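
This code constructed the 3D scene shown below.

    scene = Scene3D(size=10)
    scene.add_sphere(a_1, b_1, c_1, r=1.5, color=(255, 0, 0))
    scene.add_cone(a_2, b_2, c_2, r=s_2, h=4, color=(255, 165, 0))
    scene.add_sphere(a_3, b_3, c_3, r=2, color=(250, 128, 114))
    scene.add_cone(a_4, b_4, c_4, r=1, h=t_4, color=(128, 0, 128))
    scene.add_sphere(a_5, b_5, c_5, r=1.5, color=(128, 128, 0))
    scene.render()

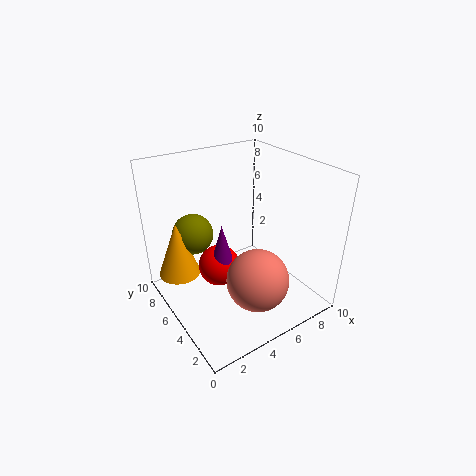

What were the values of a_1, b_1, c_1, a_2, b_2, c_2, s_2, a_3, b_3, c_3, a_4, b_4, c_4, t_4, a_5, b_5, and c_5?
a_1 = 4
b_1 = 6
c_1 = 2.5
a_2 = 1.5
b_2 = 7.5
c_2 = 2
s_2 = 1.5
a_3 = 4.5
b_3 = 2
c_3 = 3.5
a_4 = 4
b_4 = 5.5
c_4 = 2.5
t_4 = 3.5
a_5 = 3
b_5 = 8
c_5 = 4.5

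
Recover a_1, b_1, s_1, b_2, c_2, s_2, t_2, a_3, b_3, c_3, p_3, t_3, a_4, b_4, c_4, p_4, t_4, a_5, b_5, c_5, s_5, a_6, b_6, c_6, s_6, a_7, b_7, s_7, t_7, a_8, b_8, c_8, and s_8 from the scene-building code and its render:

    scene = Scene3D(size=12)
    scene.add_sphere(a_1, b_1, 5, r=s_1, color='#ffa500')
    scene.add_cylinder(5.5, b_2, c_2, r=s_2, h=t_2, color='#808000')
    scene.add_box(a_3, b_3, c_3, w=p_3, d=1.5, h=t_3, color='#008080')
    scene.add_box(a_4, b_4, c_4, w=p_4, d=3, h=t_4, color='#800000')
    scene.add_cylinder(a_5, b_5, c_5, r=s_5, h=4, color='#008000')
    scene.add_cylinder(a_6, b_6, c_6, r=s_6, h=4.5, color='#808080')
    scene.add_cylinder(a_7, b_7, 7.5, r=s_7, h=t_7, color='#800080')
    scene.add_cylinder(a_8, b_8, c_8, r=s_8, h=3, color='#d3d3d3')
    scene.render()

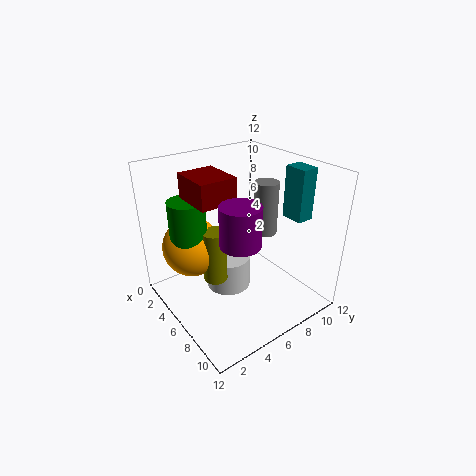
a_1 = 3.5; b_1 = 3; s_1 = 2.5; b_2 = 4; c_2 = 2.5; s_2 = 1; t_2 = 4.5; a_3 = 6.5; b_3 = 10.5; c_3 = 7; p_3 = 2; t_3 = 4.5; a_4 = 3; b_4 = 2.5; c_4 = 9.5; p_4 = 3.5; t_4 = 2; a_5 = 4; b_5 = 2.5; c_5 = 5.5; s_5 = 1.5; a_6 = 6.5; b_6 = 8.5; c_6 = 6; s_6 = 1; a_7 = 9; b_7 = 4; s_7 = 1.5; t_7 = 3; a_8 = 4.5; b_8 = 6; c_8 = 0.5; s_8 = 2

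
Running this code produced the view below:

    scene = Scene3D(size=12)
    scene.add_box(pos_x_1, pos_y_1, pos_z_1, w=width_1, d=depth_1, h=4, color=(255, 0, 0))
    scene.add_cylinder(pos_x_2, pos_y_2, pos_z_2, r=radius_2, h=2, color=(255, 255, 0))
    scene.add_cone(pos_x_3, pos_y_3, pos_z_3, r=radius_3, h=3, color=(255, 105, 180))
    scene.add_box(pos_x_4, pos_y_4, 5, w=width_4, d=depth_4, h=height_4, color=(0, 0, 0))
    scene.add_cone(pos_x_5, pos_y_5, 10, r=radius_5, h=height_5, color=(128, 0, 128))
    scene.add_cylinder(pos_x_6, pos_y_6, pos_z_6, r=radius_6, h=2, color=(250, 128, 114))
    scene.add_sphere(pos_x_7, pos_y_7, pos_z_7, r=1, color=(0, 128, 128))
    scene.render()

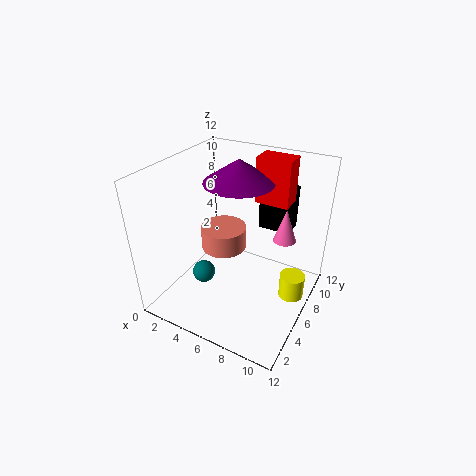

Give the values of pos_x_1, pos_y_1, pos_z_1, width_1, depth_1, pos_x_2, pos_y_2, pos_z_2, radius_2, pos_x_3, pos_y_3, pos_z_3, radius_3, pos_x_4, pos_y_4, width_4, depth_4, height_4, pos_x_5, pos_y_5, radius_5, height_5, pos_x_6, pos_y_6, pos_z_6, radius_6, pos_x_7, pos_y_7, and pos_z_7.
pos_x_1 = 6, pos_y_1 = 9, pos_z_1 = 8, width_1 = 3, depth_1 = 2, pos_x_2 = 11, pos_y_2 = 6, pos_z_2 = 2, radius_2 = 1, pos_x_3 = 9, pos_y_3 = 9, pos_z_3 = 5, radius_3 = 1, pos_x_4 = 6, pos_y_4 = 10, width_4 = 3, depth_4 = 2, height_4 = 4, pos_x_5 = 5, pos_y_5 = 8, radius_5 = 3, height_5 = 2, pos_x_6 = 4, pos_y_6 = 7, pos_z_6 = 4, radius_6 = 2, pos_x_7 = 3, pos_y_7 = 5, pos_z_7 = 2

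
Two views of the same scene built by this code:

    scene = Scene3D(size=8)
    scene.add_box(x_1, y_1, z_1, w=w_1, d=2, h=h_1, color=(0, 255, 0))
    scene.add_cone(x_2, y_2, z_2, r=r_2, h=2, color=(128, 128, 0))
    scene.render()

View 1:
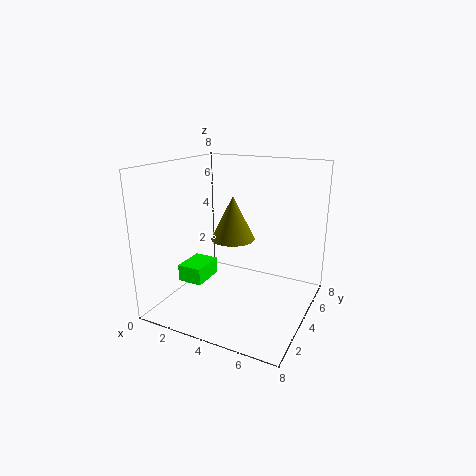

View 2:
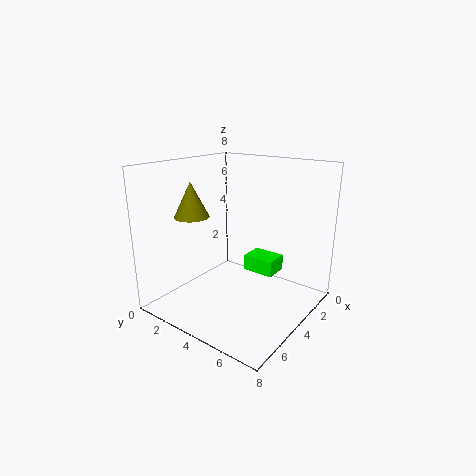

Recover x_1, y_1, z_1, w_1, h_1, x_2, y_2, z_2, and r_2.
x_1 = 0.5
y_1 = 3
z_1 = 1
w_1 = 1.5
h_1 = 1
x_2 = 5
y_2 = 1.5
z_2 = 5
r_2 = 1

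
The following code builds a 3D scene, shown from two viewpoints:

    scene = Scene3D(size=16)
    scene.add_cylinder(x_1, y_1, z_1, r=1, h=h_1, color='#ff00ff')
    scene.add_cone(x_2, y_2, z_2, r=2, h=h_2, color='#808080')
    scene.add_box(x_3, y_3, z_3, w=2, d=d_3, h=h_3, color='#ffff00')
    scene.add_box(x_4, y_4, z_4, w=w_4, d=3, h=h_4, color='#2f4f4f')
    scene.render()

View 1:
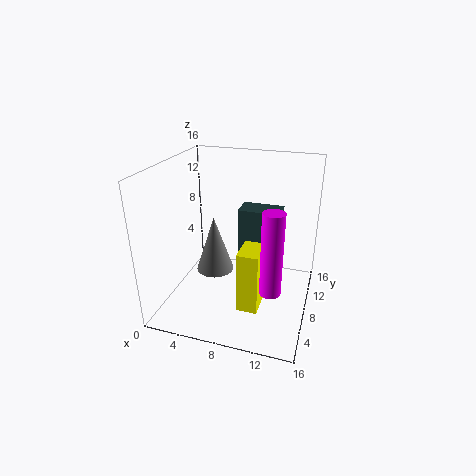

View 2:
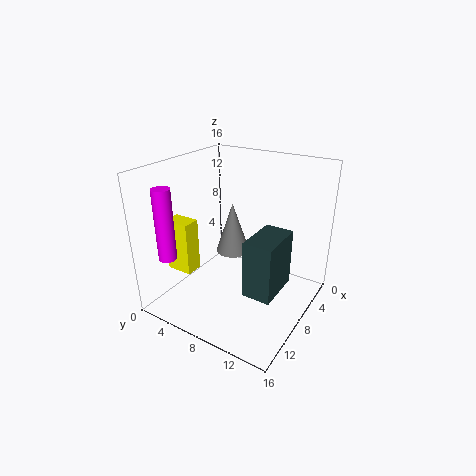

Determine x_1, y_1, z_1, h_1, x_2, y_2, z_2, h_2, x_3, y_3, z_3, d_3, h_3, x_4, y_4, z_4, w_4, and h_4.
x_1 = 13
y_1 = 2
z_1 = 6
h_1 = 8
x_2 = 6
y_2 = 6
z_2 = 5
h_2 = 6
x_3 = 10
y_3 = 1
z_3 = 4
d_3 = 3
h_3 = 6
x_4 = 7
y_4 = 11
z_4 = 4
w_4 = 5
h_4 = 6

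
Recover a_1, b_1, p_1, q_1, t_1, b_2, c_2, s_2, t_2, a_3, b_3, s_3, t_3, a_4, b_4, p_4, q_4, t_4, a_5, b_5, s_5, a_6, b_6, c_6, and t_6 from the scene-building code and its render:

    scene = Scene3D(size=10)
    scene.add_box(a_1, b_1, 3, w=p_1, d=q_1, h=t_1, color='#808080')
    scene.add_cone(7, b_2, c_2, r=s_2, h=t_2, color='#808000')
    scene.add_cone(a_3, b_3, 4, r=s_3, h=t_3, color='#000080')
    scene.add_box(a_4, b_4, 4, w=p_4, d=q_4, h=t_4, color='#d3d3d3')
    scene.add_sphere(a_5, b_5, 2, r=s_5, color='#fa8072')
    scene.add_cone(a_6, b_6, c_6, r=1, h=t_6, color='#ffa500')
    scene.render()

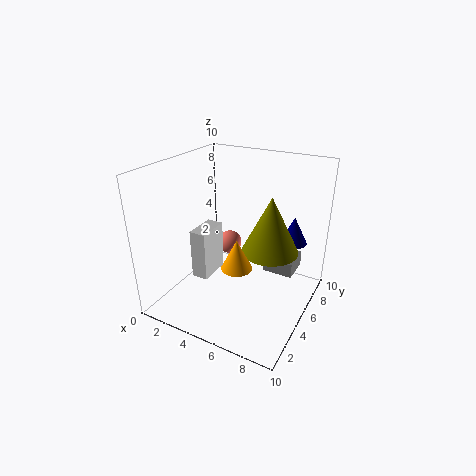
a_1 = 7; b_1 = 5; p_1 = 2; q_1 = 2; t_1 = 1; b_2 = 6; c_2 = 4; s_2 = 2; t_2 = 4; a_3 = 8; b_3 = 8; s_3 = 1; t_3 = 2; a_4 = 4; b_4 = 1; p_4 = 1; q_4 = 2; t_4 = 3; a_5 = 2; b_5 = 9; s_5 = 1; a_6 = 6; b_6 = 3; c_6 = 4; t_6 = 2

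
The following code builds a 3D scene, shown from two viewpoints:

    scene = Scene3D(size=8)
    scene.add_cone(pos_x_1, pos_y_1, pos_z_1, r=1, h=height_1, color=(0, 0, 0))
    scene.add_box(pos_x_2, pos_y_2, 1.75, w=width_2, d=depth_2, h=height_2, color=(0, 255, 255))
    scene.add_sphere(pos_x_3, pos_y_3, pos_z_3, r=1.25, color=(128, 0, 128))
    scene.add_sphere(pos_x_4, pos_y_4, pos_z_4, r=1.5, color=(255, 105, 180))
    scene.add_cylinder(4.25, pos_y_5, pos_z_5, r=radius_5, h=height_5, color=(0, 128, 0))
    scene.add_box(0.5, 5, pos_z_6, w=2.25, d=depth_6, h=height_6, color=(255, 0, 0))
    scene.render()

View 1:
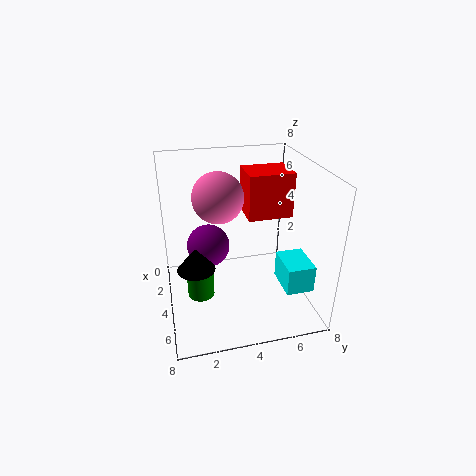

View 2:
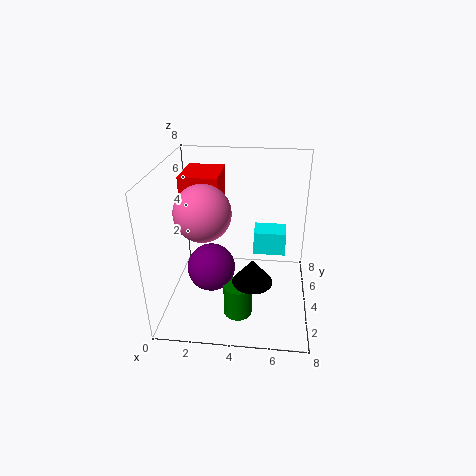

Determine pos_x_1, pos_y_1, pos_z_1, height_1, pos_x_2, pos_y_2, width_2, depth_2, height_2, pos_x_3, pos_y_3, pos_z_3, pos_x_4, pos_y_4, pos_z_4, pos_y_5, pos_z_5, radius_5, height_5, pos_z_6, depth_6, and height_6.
pos_x_1 = 5, pos_y_1 = 1.5, pos_z_1 = 3, height_1 = 1.25, pos_x_2 = 4.75, pos_y_2 = 6, width_2 = 2, depth_2 = 1.5, height_2 = 1.5, pos_x_3 = 2.75, pos_y_3 = 2.5, pos_z_3 = 3, pos_x_4 = 2.25, pos_y_4 = 3.25, pos_z_4 = 5.75, pos_y_5 = 1.75, pos_z_5 = 0.75, radius_5 = 0.75, height_5 = 1.75, pos_z_6 = 4.25, depth_6 = 2.75, height_6 = 2.75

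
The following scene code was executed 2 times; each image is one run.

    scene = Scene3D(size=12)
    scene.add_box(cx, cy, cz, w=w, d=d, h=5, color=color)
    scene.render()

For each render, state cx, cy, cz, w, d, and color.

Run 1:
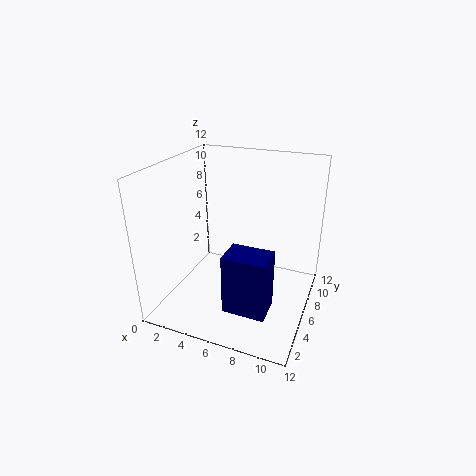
cx = 6
cy = 2.5
cz = 1
w = 3.5
d = 2.5
color = 'navy'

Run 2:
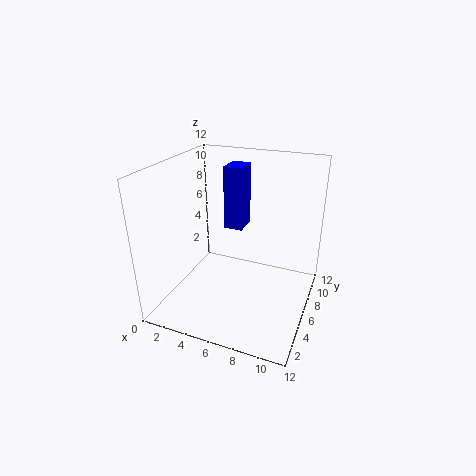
cx = 5
cy = 5.5
cz = 7
w = 1.5
d = 2
color = 'blue'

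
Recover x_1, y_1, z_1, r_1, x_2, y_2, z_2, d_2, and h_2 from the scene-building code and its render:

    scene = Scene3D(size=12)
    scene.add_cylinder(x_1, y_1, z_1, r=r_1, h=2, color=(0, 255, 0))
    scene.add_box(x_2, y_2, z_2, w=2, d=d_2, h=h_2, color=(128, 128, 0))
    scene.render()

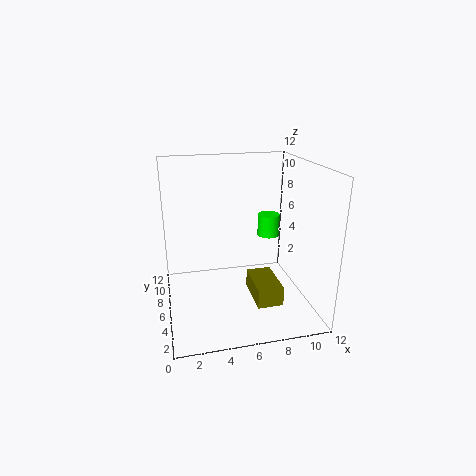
x_1 = 9.5
y_1 = 8.5
z_1 = 5
r_1 = 1
x_2 = 6.5
y_2 = 1.5
z_2 = 2
d_2 = 3.5
h_2 = 1.5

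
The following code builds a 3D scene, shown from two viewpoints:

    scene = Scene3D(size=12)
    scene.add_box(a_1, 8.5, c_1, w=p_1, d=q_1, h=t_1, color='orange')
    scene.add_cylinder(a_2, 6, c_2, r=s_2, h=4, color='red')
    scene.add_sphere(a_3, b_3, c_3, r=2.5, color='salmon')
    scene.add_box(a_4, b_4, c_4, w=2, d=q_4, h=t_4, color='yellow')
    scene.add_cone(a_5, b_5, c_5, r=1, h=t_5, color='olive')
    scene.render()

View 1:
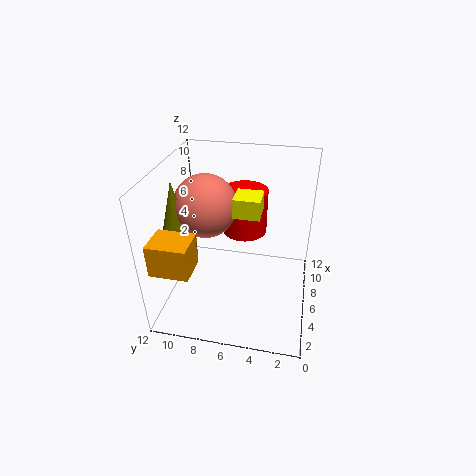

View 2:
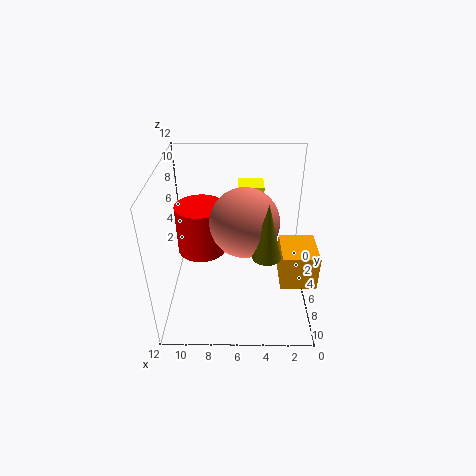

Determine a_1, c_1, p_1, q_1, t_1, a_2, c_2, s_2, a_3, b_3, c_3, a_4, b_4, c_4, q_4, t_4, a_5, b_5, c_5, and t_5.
a_1 = 0.5
c_1 = 5.5
p_1 = 2.5
q_1 = 3
t_1 = 2.5
a_2 = 9
c_2 = 5
s_2 = 2
a_3 = 5.5
b_3 = 8.5
c_3 = 9
a_4 = 4
b_4 = 4
c_4 = 9
q_4 = 2
t_4 = 1.5
a_5 = 4
b_5 = 10.5
c_5 = 7.5
t_5 = 4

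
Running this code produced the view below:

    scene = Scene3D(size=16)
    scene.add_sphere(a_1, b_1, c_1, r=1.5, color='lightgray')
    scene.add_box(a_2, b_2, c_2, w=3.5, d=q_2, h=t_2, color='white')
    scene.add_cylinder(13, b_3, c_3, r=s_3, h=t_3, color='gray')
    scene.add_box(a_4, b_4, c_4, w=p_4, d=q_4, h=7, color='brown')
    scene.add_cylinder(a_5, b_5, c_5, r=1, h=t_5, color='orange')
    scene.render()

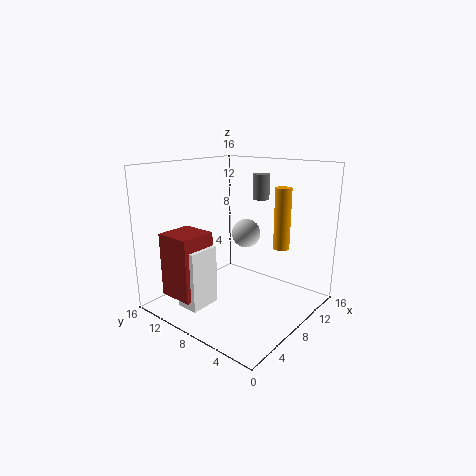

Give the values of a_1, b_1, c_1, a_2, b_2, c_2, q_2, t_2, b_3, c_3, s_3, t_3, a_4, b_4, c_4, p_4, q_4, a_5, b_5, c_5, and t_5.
a_1 = 7.5
b_1 = 6.5
c_1 = 9
a_2 = 2
b_2 = 9
c_2 = 1
q_2 = 2.5
t_2 = 6.5
b_3 = 8.5
c_3 = 11.5
s_3 = 1
t_3 = 3
a_4 = 1.5
b_4 = 9.5
c_4 = 2
p_4 = 4
q_4 = 4
a_5 = 14
b_5 = 6
c_5 = 5.5
t_5 = 7.5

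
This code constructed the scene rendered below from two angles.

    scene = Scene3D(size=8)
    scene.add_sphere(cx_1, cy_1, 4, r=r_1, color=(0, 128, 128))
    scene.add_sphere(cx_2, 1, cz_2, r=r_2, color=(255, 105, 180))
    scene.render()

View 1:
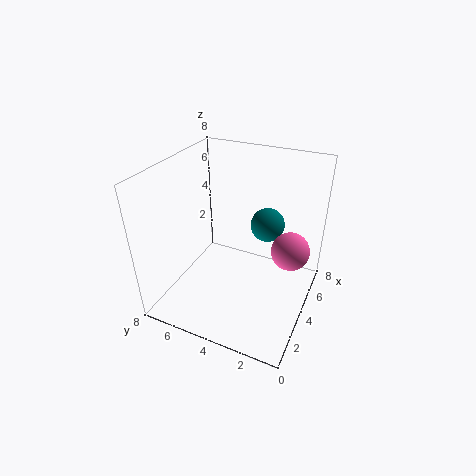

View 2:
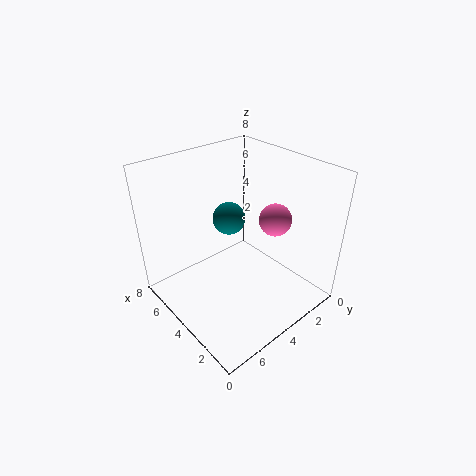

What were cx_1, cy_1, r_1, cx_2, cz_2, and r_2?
cx_1 = 6
cy_1 = 3
r_1 = 1
cx_2 = 4
cz_2 = 4
r_2 = 1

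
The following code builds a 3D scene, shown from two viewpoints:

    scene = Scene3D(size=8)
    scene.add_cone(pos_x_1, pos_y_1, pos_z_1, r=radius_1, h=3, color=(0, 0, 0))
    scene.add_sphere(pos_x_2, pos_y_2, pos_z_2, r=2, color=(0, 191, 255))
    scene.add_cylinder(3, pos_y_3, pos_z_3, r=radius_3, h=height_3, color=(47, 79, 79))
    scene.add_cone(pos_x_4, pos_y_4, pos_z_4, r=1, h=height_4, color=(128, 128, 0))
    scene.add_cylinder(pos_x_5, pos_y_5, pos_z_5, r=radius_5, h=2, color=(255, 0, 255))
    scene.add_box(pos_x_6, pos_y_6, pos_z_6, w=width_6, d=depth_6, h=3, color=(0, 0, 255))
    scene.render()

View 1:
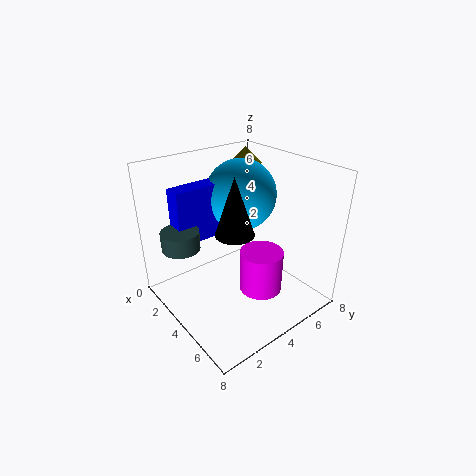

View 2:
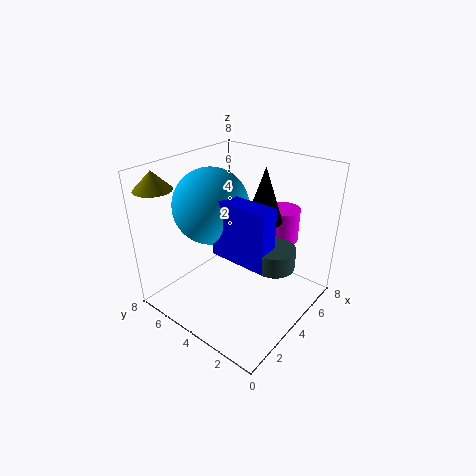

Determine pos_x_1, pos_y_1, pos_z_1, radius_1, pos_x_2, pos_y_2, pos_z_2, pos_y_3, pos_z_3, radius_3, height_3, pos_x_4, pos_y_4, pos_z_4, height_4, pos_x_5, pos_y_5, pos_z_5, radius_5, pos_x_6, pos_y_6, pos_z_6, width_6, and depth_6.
pos_x_1 = 5
pos_y_1 = 3
pos_z_1 = 5
radius_1 = 1
pos_x_2 = 3
pos_y_2 = 5
pos_z_2 = 6
pos_y_3 = 1
pos_z_3 = 4
radius_3 = 1
height_3 = 1
pos_x_4 = 1
pos_y_4 = 7
pos_z_4 = 7
height_4 = 1
pos_x_5 = 7
pos_y_5 = 3
pos_z_5 = 3
radius_5 = 1
pos_x_6 = 2
pos_y_6 = 1
pos_z_6 = 4
width_6 = 1
depth_6 = 3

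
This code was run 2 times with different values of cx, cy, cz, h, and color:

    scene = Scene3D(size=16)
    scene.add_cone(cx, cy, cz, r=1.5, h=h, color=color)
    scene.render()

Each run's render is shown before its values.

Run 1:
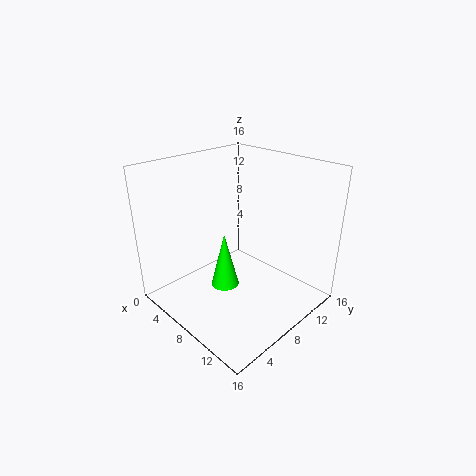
cx = 8.5; cy = 5.5; cz = 3.5; h = 6; color = 'lime'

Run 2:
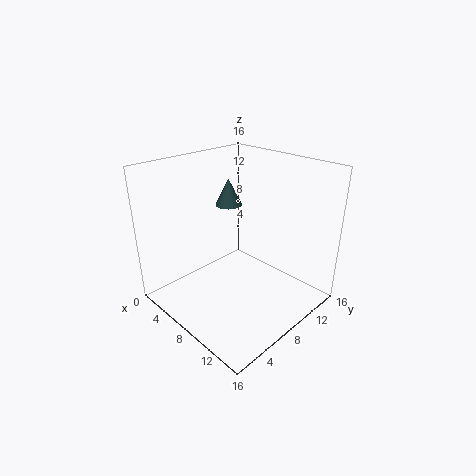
cx = 5.5; cy = 9; cz = 11; h = 3; color = 'darkslategray'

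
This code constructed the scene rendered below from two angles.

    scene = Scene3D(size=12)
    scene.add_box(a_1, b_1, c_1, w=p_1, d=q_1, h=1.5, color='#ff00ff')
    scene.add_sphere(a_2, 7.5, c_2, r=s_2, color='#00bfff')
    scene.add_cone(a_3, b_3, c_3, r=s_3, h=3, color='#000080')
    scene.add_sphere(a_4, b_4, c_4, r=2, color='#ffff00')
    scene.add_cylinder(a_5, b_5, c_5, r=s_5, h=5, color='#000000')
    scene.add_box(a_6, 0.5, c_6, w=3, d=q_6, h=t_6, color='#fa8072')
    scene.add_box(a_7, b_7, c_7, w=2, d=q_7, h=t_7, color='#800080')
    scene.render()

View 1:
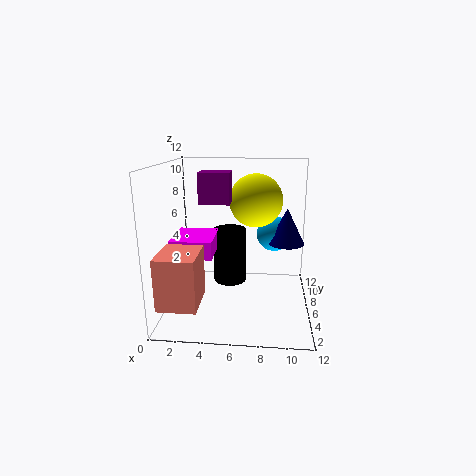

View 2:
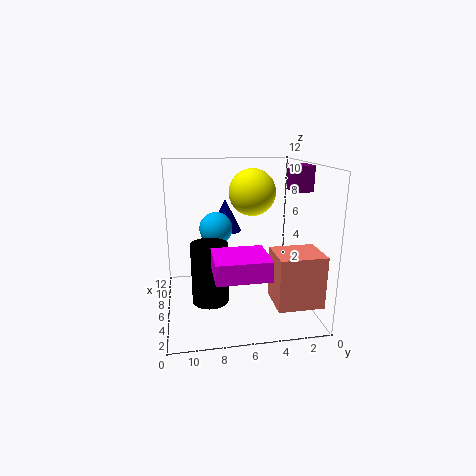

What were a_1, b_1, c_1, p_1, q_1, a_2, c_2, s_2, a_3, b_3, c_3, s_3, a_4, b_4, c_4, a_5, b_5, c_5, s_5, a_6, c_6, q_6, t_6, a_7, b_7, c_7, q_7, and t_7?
a_1 = 0.5, b_1 = 4.5, c_1 = 4.5, p_1 = 3.5, q_1 = 4, a_2 = 9, c_2 = 6, s_2 = 1.5, a_3 = 10, b_3 = 6.5, c_3 = 5.5, s_3 = 1.5, a_4 = 7.5, b_4 = 4.5, c_4 = 9.5, a_5 = 5, b_5 = 8.5, c_5 = 1, s_5 = 1.5, a_6 = 0.5, c_6 = 2, q_6 = 3.5, t_6 = 4, a_7 = 4, b_7 = 0.5, c_7 = 10, q_7 = 1.5, t_7 = 2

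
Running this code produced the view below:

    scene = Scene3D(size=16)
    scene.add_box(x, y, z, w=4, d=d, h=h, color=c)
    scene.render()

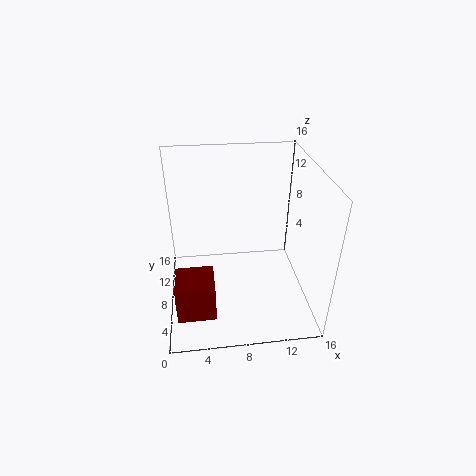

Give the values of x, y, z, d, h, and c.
x = 1
y = 2
z = 2
d = 4
h = 4
c = 'maroon'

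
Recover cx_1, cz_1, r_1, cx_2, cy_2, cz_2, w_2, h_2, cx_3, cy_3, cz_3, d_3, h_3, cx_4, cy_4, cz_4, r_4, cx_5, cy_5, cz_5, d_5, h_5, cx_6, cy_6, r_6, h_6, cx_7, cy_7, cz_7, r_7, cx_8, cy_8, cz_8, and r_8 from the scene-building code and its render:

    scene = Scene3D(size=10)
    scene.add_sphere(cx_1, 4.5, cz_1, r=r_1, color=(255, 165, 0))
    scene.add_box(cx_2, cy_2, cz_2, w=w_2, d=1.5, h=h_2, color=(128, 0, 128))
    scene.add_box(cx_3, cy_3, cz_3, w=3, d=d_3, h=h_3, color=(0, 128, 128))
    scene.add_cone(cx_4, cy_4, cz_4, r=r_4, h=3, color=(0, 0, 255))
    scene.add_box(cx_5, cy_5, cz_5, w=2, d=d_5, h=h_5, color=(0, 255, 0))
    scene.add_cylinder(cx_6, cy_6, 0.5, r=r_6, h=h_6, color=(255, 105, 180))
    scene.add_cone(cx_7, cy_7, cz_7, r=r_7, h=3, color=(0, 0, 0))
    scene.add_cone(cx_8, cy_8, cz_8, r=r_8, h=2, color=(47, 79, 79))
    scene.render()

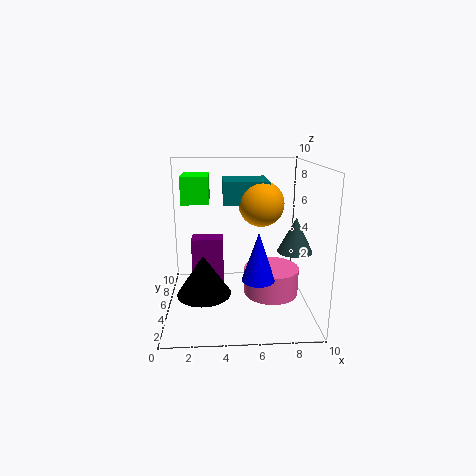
cx_1 = 6.5, cz_1 = 7.5, r_1 = 1.5, cx_2 = 1.5, cy_2 = 7.5, cz_2 = 0.5, w_2 = 2.5, h_2 = 3.5, cx_3 = 4, cy_3 = 4, cz_3 = 7.5, d_3 = 3, h_3 = 1.5, cx_4 = 6, cy_4 = 1.5, cz_4 = 3.5, r_4 = 1, cx_5 = 1, cy_5 = 6.5, cz_5 = 7, d_5 = 3, h_5 = 2, cx_6 = 7.5, cy_6 = 5.5, r_6 = 2, h_6 = 2, cx_7 = 2.5, cy_7 = 5.5, cz_7 = 0.5, r_7 = 2, cx_8 = 8, cy_8 = 1, cz_8 = 5.5, r_8 = 1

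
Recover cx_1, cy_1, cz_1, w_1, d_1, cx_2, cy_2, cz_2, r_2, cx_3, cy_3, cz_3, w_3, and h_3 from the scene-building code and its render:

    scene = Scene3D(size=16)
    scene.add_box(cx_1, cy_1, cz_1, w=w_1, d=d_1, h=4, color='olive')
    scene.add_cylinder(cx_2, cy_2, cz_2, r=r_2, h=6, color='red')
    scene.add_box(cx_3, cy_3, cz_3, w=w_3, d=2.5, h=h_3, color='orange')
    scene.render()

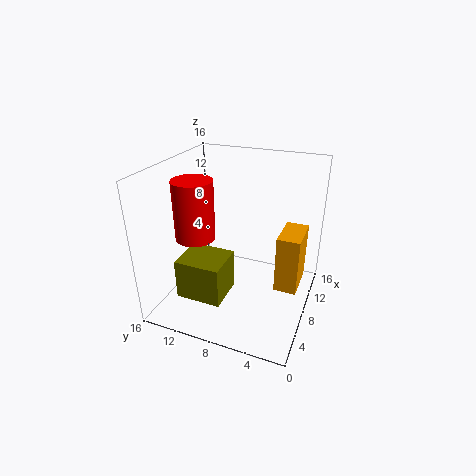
cx_1 = 0.5; cy_1 = 7; cz_1 = 4.5; w_1 = 4; d_1 = 4.5; cx_2 = 4; cy_2 = 11; cz_2 = 9.5; r_2 = 2; cx_3 = 7.5; cy_3 = 1; cz_3 = 2.5; w_3 = 4.5; h_3 = 6.5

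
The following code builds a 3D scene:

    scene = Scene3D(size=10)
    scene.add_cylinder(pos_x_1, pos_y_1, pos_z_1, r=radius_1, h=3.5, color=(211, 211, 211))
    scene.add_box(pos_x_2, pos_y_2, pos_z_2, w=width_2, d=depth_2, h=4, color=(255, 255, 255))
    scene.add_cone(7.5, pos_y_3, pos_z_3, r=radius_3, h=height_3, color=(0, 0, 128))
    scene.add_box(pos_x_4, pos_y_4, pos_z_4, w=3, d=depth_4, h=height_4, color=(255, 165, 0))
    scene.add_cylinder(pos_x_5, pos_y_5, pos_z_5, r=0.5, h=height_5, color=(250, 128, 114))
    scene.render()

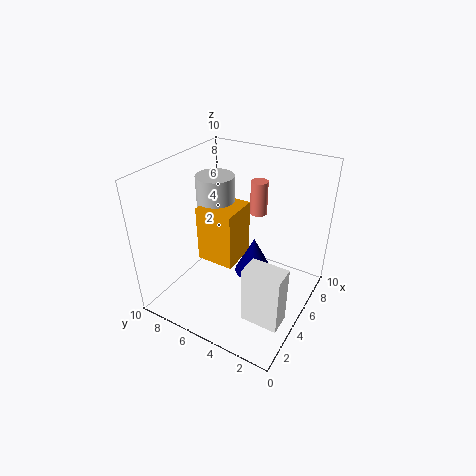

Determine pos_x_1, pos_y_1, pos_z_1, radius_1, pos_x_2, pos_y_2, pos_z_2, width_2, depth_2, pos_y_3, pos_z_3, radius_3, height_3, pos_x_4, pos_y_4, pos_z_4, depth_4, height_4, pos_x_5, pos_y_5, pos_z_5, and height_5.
pos_x_1 = 7.5, pos_y_1 = 8.5, pos_z_1 = 4.5, radius_1 = 1.5, pos_x_2 = 2, pos_y_2 = 0.5, pos_z_2 = 1, width_2 = 1.5, depth_2 = 2.5, pos_y_3 = 5, pos_z_3 = 0.5, radius_3 = 1.5, height_3 = 3, pos_x_4 = 5.5, pos_y_4 = 6, pos_z_4 = 1.5, depth_4 = 3, height_4 = 4.5, pos_x_5 = 4, pos_y_5 = 3, pos_z_5 = 8, height_5 = 2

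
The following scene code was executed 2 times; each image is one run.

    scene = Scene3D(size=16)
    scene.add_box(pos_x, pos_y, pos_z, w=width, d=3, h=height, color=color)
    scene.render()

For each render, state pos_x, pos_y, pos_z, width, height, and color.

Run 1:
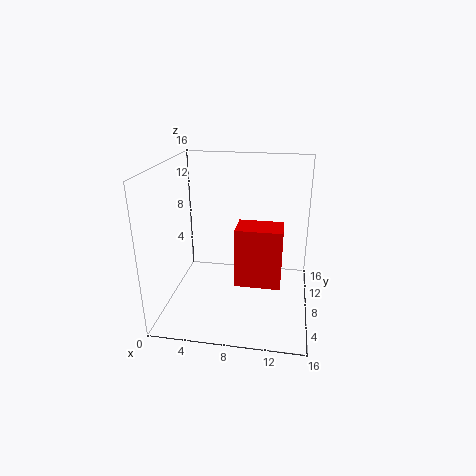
pos_x = 8.5; pos_y = 3; pos_z = 5; width = 4.5; height = 6; color = 'red'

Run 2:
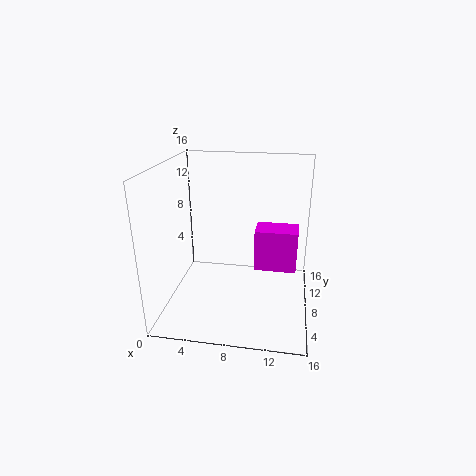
pos_x = 10; pos_y = 6.5; pos_z = 5; width = 4.5; height = 4.5; color = 'magenta'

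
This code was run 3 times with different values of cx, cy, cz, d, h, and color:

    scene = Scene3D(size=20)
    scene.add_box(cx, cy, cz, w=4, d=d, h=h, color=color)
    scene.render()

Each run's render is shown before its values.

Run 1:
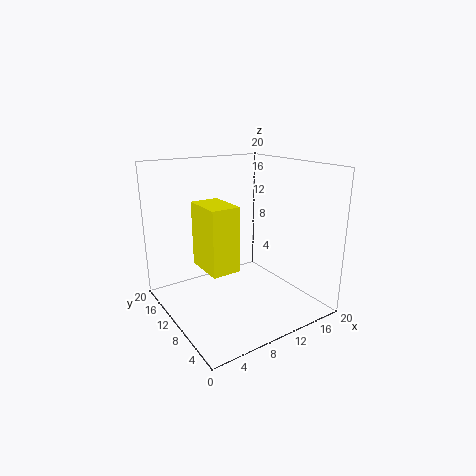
cx = 5
cy = 8
cz = 6
d = 6
h = 9
color = 'yellow'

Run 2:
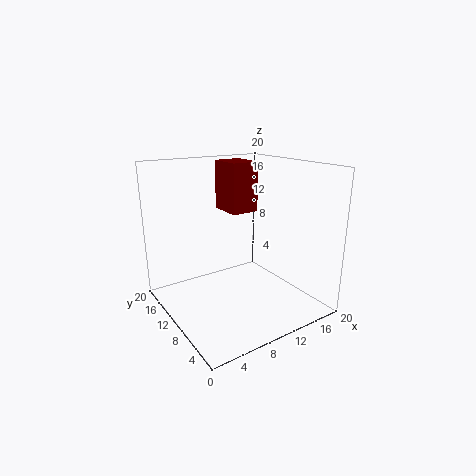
cx = 10
cy = 11
cz = 13
d = 5
h = 7
color = 'maroon'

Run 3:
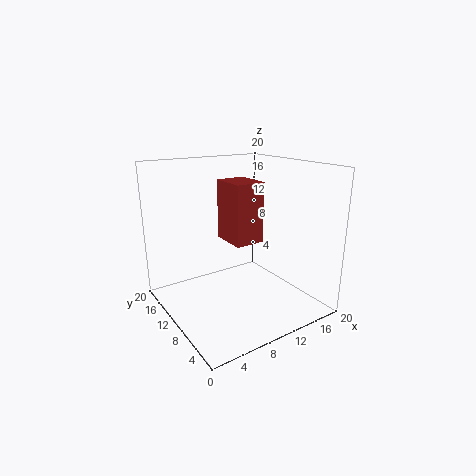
cx = 8
cy = 7
cz = 10
d = 5
h = 8
color = 'brown'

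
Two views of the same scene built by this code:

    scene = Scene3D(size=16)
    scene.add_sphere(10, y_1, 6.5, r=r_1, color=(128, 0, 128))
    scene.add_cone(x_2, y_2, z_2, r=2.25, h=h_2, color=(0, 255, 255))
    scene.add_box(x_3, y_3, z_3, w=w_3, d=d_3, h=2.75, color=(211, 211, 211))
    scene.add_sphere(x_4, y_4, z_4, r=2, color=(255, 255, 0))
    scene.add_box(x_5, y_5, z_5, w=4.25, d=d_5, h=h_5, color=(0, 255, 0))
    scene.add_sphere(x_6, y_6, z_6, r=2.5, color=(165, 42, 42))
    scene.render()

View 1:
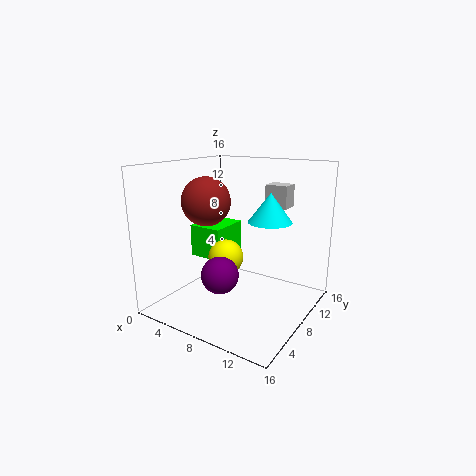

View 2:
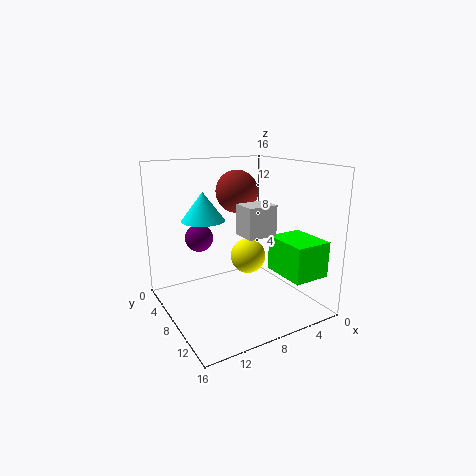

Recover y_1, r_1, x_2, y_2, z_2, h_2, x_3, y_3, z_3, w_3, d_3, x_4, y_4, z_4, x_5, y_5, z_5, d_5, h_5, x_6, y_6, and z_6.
y_1 = 1.75
r_1 = 1.75
x_2 = 12
y_2 = 7.75
z_2 = 10.5
h_2 = 3
x_3 = 8.5
y_3 = 13.25
z_3 = 10.5
w_3 = 2.75
d_3 = 2.25
x_4 = 6.5
y_4 = 7.75
z_4 = 5.5
x_5 = 0.25
y_5 = 9
z_5 = 4
d_5 = 5.25
h_5 = 4
x_6 = 6.25
y_6 = 4.75
z_6 = 12.5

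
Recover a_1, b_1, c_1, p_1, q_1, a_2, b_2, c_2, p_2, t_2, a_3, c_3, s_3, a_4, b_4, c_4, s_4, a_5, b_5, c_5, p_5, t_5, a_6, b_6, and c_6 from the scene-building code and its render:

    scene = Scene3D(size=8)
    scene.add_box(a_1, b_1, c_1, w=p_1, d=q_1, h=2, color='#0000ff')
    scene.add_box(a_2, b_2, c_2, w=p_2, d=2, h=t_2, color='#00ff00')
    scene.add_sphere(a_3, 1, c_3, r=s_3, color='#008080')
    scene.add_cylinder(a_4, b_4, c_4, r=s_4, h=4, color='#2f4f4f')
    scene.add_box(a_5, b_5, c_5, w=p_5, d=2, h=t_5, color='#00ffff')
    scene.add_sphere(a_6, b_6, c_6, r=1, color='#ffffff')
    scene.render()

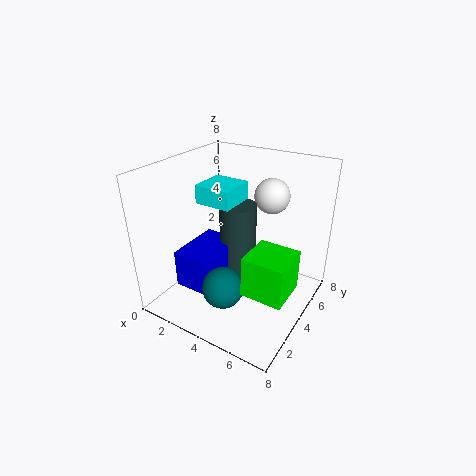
a_1 = 2; b_1 = 1; c_1 = 2; p_1 = 2; q_1 = 3; a_2 = 6; b_2 = 1; c_2 = 3; p_2 = 2; t_2 = 2; a_3 = 5; c_3 = 3; s_3 = 1; a_4 = 4; b_4 = 4; c_4 = 2; s_4 = 1; a_5 = 2; b_5 = 3; c_5 = 6; p_5 = 2; t_5 = 1; a_6 = 5; b_6 = 6; c_6 = 6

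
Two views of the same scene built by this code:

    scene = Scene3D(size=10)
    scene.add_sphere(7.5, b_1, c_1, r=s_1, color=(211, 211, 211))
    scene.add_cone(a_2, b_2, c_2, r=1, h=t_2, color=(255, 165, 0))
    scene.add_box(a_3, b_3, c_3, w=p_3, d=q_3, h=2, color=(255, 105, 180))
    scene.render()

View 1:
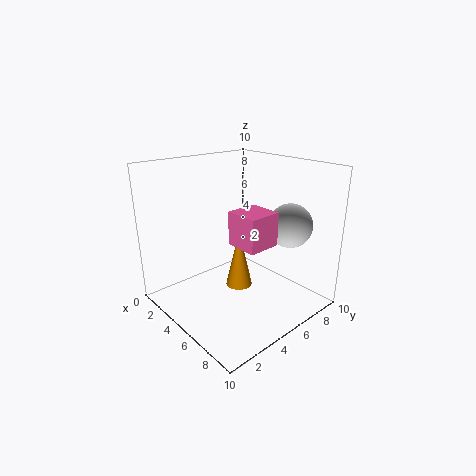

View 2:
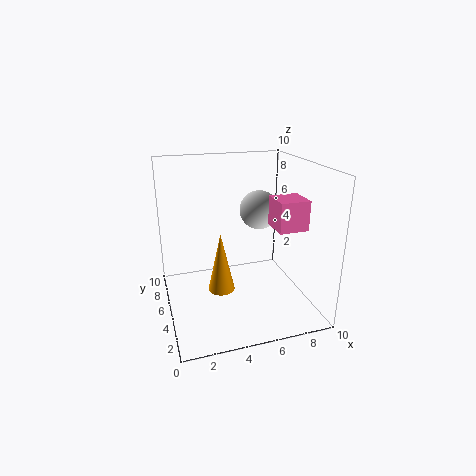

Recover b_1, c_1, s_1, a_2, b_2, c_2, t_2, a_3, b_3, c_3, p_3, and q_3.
b_1 = 7.5; c_1 = 6; s_1 = 1.5; a_2 = 4; b_2 = 6; c_2 = 0.5; t_2 = 4.5; a_3 = 7; b_3 = 2.5; c_3 = 6; p_3 = 2; q_3 = 2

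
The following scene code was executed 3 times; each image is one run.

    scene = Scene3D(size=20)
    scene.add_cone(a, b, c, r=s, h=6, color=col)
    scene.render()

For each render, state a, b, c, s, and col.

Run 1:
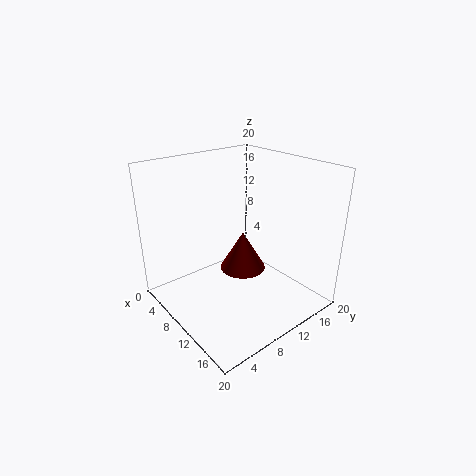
a = 7.5; b = 13; c = 3; s = 3.5; col = 'maroon'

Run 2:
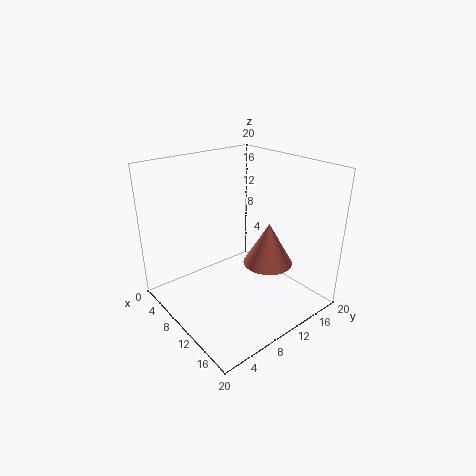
a = 12.5; b = 13.5; c = 6; s = 3.5; col = 'salmon'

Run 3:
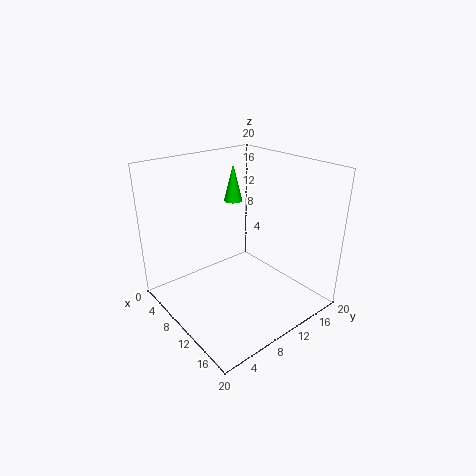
a = 2; b = 15.5; c = 12; s = 1.5; col = 'lime'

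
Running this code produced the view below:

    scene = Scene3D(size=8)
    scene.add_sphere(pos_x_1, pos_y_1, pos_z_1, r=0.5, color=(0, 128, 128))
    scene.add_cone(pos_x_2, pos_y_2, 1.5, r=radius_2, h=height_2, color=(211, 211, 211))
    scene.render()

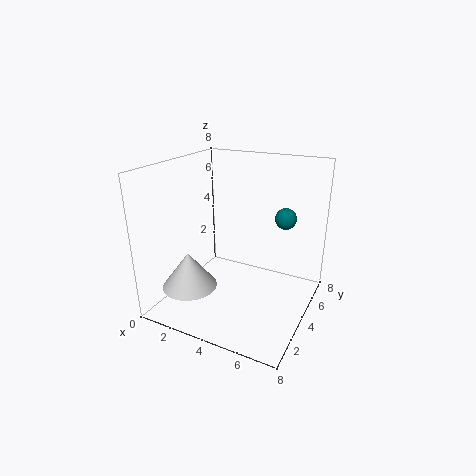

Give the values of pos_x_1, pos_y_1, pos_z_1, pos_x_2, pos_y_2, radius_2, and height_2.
pos_x_1 = 7; pos_y_1 = 3; pos_z_1 = 6; pos_x_2 = 2; pos_y_2 = 2; radius_2 = 1.5; height_2 = 2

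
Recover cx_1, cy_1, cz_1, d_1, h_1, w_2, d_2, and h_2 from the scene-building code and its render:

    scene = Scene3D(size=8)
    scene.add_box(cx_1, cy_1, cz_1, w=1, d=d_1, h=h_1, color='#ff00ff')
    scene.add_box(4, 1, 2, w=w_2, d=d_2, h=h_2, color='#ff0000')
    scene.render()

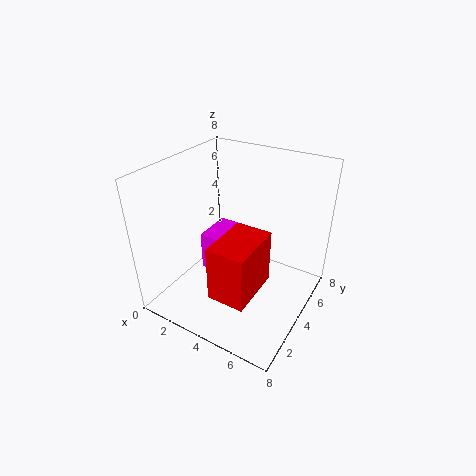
cx_1 = 3; cy_1 = 2; cz_1 = 3; d_1 = 2; h_1 = 2; w_2 = 2; d_2 = 3; h_2 = 3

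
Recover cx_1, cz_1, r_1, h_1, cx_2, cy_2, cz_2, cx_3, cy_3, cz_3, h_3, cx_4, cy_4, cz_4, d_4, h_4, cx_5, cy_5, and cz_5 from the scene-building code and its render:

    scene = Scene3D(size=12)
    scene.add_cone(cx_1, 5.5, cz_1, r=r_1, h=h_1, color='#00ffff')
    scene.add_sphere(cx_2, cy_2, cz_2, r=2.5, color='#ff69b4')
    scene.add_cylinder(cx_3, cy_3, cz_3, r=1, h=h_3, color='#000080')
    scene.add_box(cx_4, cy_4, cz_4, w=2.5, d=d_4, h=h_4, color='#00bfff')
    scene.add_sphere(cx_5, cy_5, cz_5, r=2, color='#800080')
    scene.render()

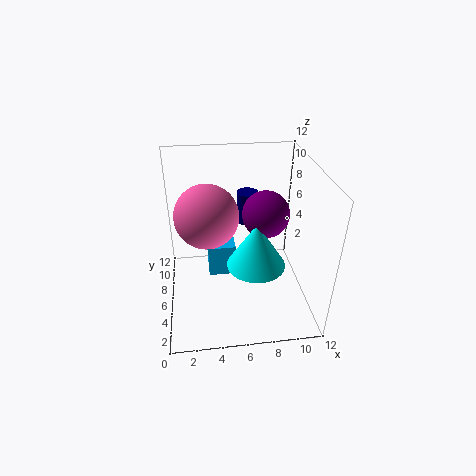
cx_1 = 7.5; cz_1 = 3.5; r_1 = 2.5; h_1 = 4; cx_2 = 3.5; cy_2 = 5.5; cz_2 = 8.5; cx_3 = 7.5; cy_3 = 10.5; cz_3 = 5; h_3 = 3; cx_4 = 3.5; cy_4 = 7.5; cz_4 = 1; d_4 = 3.5; h_4 = 3; cx_5 = 8.5; cy_5 = 7; cz_5 = 7.5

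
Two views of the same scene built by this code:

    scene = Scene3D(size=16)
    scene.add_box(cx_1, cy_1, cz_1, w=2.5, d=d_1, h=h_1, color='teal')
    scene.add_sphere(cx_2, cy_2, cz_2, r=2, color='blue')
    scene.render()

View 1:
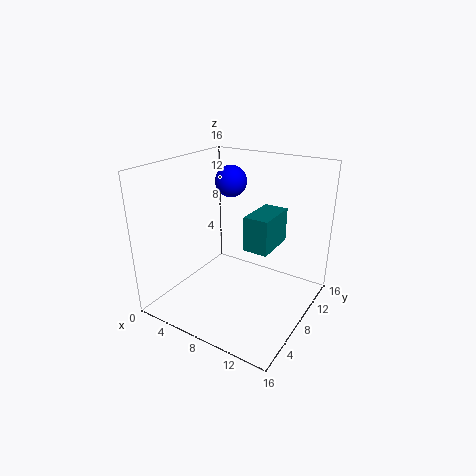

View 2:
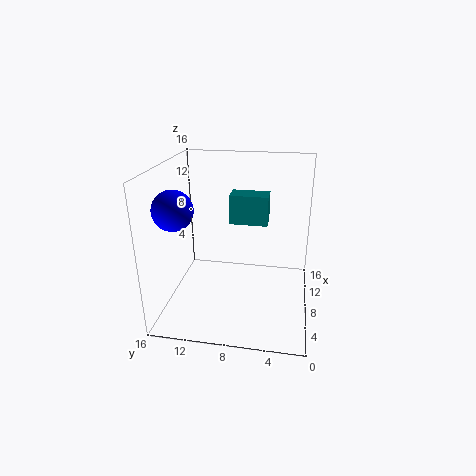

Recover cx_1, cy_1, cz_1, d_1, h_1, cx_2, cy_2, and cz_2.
cx_1 = 10.5; cy_1 = 5; cz_1 = 8.5; d_1 = 4.5; h_1 = 3.5; cx_2 = 3.5; cy_2 = 13.5; cz_2 = 12.5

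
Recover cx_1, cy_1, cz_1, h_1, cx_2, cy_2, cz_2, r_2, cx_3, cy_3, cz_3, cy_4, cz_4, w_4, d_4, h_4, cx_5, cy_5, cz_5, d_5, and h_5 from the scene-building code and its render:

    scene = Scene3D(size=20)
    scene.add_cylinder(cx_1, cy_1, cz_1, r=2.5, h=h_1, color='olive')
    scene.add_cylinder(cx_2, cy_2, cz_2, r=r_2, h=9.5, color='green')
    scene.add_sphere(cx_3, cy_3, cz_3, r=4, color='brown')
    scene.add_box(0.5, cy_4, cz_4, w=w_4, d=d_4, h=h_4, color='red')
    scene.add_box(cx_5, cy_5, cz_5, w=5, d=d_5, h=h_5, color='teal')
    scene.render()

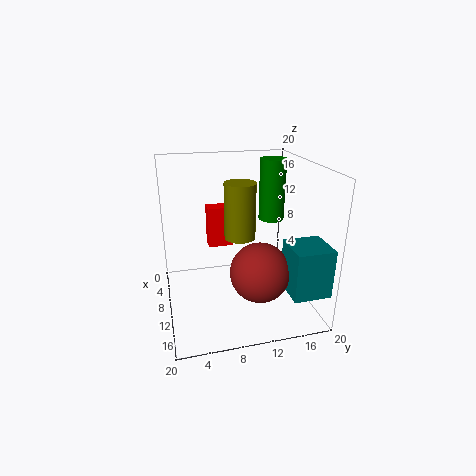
cx_1 = 3.5, cy_1 = 12, cz_1 = 7, h_1 = 9, cx_2 = 4, cy_2 = 17, cz_2 = 10, r_2 = 2, cx_3 = 14, cy_3 = 12, cz_3 = 6.5, cy_4 = 7, cz_4 = 5.5, w_4 = 2.5, d_4 = 4, h_4 = 6.5, cx_5 = 14, cy_5 = 15, cz_5 = 4.5, d_5 = 5, h_5 = 6.5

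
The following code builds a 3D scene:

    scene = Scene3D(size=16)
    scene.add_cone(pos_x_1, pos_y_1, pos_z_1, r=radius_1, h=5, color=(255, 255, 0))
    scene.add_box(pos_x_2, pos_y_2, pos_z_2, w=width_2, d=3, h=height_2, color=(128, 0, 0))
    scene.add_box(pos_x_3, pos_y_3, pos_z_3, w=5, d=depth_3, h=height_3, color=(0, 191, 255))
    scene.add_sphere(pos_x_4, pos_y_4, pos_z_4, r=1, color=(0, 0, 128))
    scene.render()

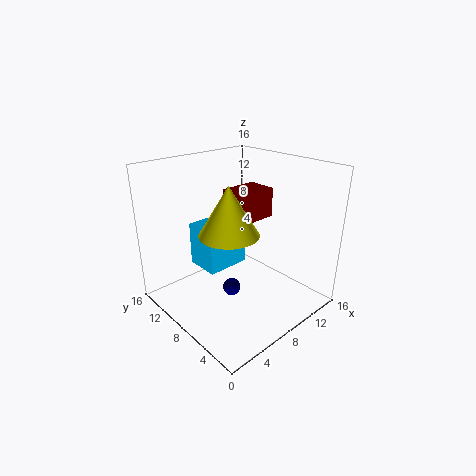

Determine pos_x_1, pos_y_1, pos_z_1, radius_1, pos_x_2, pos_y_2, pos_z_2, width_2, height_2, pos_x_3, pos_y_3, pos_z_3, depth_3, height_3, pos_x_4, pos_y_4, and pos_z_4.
pos_x_1 = 5
pos_y_1 = 6
pos_z_1 = 10
radius_1 = 3
pos_x_2 = 6
pos_y_2 = 5
pos_z_2 = 11
width_2 = 4
height_2 = 3
pos_x_3 = 5
pos_y_3 = 9
pos_z_3 = 4
depth_3 = 4
height_3 = 5
pos_x_4 = 7
pos_y_4 = 8
pos_z_4 = 2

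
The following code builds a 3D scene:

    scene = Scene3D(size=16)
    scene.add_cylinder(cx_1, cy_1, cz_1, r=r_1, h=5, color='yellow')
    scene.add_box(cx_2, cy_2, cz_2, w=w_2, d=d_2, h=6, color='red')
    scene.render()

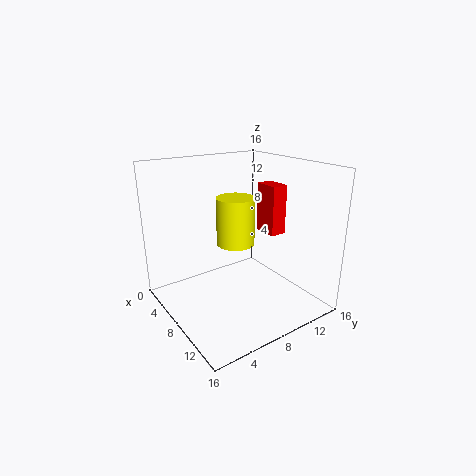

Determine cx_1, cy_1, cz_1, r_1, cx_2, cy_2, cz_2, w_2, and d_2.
cx_1 = 9, cy_1 = 7, cz_1 = 8, r_1 = 2, cx_2 = 5, cy_2 = 13, cz_2 = 7, w_2 = 3, d_2 = 2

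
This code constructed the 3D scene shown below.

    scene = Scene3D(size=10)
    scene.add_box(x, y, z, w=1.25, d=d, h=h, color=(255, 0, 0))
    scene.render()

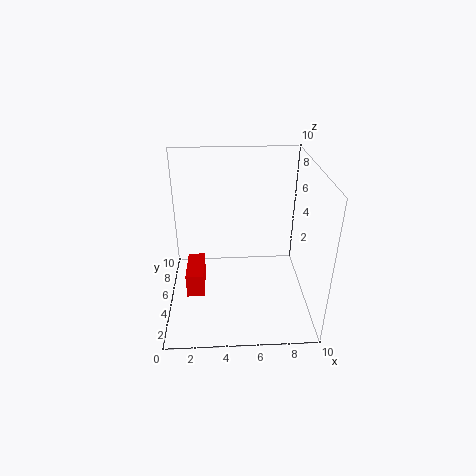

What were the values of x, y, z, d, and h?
x = 1.25
y = 4
z = 0.75
d = 3
h = 1.75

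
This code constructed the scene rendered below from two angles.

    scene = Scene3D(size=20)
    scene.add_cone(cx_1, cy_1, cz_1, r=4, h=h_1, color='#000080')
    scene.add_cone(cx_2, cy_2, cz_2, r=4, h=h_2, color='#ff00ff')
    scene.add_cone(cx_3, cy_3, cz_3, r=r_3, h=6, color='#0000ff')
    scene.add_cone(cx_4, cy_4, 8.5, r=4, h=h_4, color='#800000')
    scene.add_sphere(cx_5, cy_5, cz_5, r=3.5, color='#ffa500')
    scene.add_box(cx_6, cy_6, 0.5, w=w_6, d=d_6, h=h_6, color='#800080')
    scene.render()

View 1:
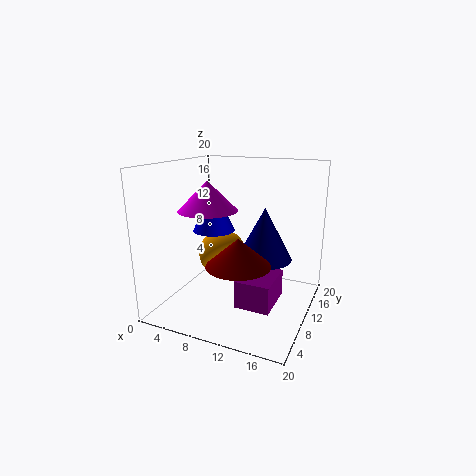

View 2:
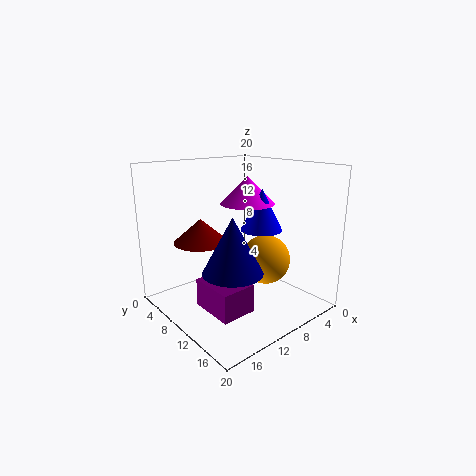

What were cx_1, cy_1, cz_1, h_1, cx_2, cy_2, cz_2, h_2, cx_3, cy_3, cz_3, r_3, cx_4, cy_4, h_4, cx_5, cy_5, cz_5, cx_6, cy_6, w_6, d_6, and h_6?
cx_1 = 13; cy_1 = 12.5; cz_1 = 6.5; h_1 = 7.5; cx_2 = 6.5; cy_2 = 8; cz_2 = 14; h_2 = 4; cx_3 = 6; cy_3 = 10.5; cz_3 = 10.5; r_3 = 3; cx_4 = 12.5; cy_4 = 4.5; h_4 = 3.5; cx_5 = 6.5; cy_5 = 12; cz_5 = 6.5; cx_6 = 10.5; cy_6 = 7.5; w_6 = 5; d_6 = 6.5; h_6 = 4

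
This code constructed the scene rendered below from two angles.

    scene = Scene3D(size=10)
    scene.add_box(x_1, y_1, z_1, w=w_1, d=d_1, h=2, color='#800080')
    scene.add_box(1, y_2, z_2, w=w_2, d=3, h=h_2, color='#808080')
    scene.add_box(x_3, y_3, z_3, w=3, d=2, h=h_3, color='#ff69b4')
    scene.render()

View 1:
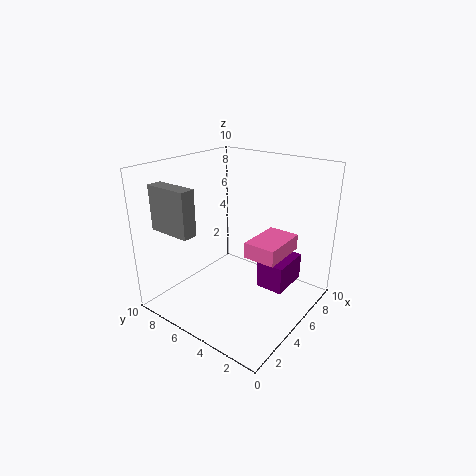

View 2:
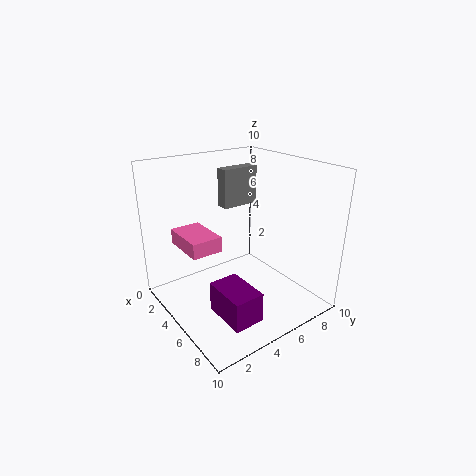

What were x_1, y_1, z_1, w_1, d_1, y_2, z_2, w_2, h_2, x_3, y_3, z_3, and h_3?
x_1 = 6, y_1 = 2, z_1 = 1, w_1 = 3, d_1 = 2, y_2 = 6, z_2 = 6, w_2 = 1, h_2 = 3, x_3 = 3, y_3 = 1, z_3 = 5, h_3 = 1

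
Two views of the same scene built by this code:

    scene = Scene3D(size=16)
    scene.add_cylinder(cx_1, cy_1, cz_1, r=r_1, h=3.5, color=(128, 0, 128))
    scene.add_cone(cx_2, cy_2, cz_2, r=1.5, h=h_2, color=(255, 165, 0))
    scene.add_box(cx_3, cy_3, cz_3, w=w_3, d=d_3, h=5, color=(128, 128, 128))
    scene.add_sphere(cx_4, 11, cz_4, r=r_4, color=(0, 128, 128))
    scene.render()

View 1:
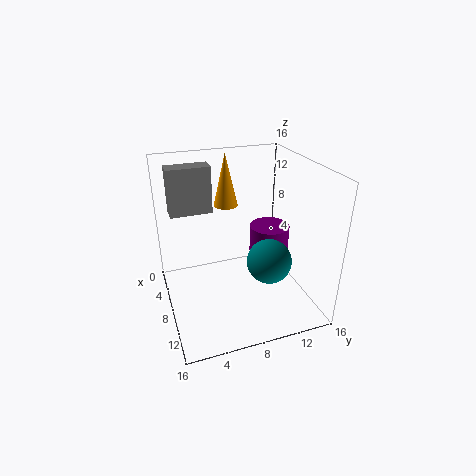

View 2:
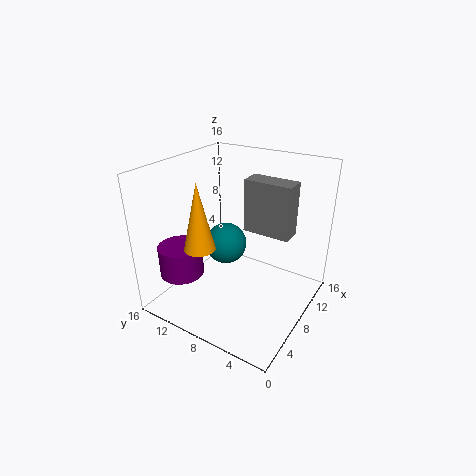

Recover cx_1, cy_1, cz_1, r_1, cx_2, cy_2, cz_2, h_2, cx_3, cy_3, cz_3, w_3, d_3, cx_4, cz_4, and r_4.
cx_1 = 4.5; cy_1 = 13.5; cz_1 = 3.5; r_1 = 2.5; cx_2 = 2; cy_2 = 8.5; cz_2 = 9.5; h_2 = 6.5; cx_3 = 5; cy_3 = 1; cz_3 = 11; w_3 = 2; d_3 = 4.5; cx_4 = 10; cz_4 = 5.5; r_4 = 2.5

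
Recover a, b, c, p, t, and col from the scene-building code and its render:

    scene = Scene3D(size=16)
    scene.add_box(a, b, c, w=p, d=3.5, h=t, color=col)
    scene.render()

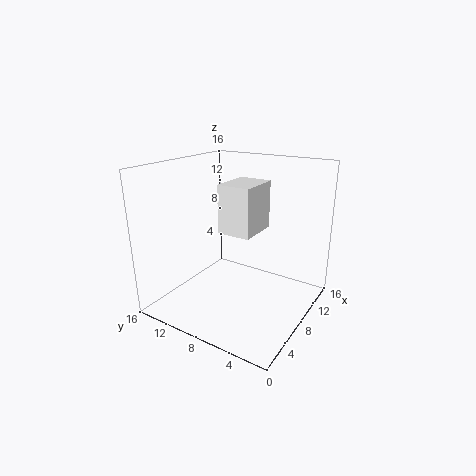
a = 5; b = 5; c = 9.5; p = 4.5; t = 5; col = 'white'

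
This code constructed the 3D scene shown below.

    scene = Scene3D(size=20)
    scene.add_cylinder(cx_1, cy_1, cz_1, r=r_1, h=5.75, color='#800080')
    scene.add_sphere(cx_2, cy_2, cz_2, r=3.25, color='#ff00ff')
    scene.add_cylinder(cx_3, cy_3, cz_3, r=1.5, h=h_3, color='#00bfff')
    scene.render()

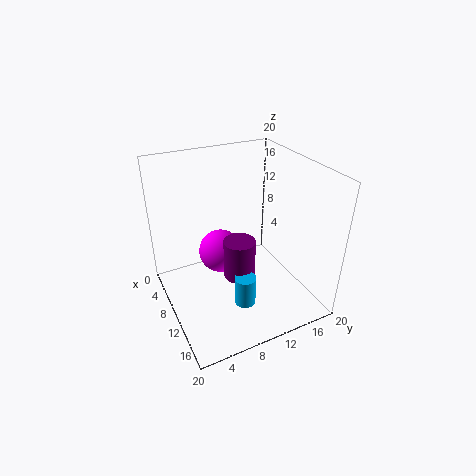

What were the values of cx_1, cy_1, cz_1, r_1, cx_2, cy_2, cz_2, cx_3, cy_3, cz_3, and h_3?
cx_1 = 10.5
cy_1 = 10
cz_1 = 4
r_1 = 2.25
cx_2 = 6
cy_2 = 9
cz_2 = 5.75
cx_3 = 13.25
cy_3 = 9.5
cz_3 = 1.25
h_3 = 4.25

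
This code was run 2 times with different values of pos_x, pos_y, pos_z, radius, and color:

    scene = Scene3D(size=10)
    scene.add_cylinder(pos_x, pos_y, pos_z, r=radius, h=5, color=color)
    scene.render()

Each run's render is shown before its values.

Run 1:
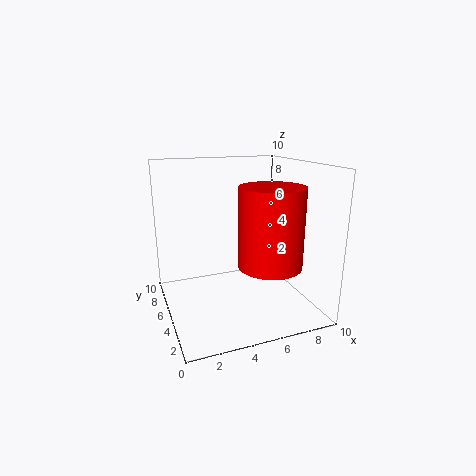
pos_x = 6, pos_y = 2, pos_z = 4, radius = 2, color = 'red'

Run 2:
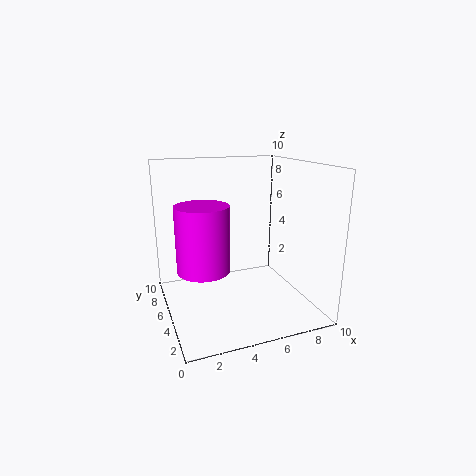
pos_x = 3, pos_y = 7, pos_z = 2, radius = 2, color = 'magenta'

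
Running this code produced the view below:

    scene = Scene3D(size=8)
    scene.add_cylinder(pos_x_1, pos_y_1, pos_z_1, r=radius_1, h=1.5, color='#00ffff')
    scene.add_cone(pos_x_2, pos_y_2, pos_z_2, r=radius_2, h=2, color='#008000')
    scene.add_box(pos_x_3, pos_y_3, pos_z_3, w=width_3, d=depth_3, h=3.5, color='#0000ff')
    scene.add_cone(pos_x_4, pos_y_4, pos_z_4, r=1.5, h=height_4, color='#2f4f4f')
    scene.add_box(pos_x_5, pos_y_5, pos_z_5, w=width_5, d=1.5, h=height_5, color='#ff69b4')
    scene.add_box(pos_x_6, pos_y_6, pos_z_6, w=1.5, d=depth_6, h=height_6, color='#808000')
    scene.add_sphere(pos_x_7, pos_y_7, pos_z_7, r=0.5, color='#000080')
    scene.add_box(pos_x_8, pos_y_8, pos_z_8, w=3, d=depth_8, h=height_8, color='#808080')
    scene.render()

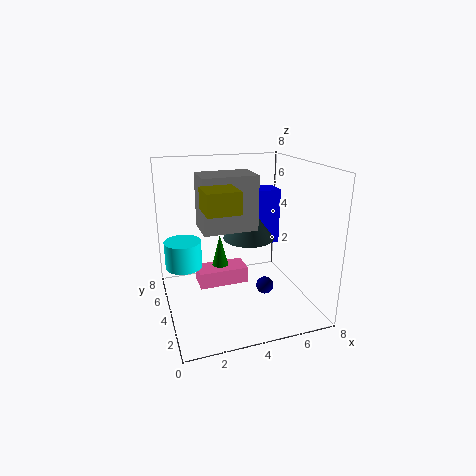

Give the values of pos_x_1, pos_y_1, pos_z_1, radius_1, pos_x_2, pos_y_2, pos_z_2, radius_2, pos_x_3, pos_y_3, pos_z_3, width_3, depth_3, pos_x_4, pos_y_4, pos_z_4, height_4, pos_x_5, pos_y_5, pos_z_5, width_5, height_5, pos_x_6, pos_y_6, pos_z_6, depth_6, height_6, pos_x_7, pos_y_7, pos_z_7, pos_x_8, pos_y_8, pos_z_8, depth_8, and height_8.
pos_x_1 = 1, pos_y_1 = 4.5, pos_z_1 = 2.5, radius_1 = 1, pos_x_2 = 3.5, pos_y_2 = 6, pos_z_2 = 1.5, radius_2 = 0.5, pos_x_3 = 6, pos_y_3 = 6, pos_z_3 = 2.5, width_3 = 1.5, depth_3 = 1.5, pos_x_4 = 5, pos_y_4 = 5, pos_z_4 = 3.5, height_4 = 2, pos_x_5 = 2, pos_y_5 = 5, pos_z_5 = 0.5, width_5 = 3, height_5 = 1, pos_x_6 = 1.5, pos_y_6 = 0.5, pos_z_6 = 6.5, depth_6 = 1.5, height_6 = 1, pos_x_7 = 5.5, pos_y_7 = 3.5, pos_z_7 = 1, pos_x_8 = 2, pos_y_8 = 3.5, pos_z_8 = 4.5, depth_8 = 2, height_8 = 3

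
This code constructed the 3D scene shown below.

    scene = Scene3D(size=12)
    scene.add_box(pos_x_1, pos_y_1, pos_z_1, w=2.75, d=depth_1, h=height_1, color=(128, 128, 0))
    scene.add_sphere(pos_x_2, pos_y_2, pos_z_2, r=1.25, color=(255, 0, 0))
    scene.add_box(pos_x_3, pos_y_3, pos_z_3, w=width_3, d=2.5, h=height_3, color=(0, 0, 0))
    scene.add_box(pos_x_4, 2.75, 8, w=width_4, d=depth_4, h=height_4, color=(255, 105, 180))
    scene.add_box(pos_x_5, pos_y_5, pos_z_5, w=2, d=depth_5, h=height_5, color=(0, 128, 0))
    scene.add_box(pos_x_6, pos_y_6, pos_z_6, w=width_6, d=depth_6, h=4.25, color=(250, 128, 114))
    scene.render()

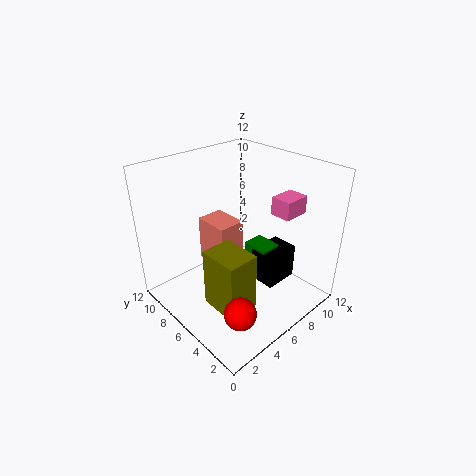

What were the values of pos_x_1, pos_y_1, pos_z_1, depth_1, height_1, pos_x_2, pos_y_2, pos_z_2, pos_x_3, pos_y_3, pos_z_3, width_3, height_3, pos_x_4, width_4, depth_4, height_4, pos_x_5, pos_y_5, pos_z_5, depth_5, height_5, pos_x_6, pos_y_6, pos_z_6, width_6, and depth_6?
pos_x_1 = 3, pos_y_1 = 3.5, pos_z_1 = 0.25, depth_1 = 3.5, height_1 = 5.25, pos_x_2 = 2.75, pos_y_2 = 2.25, pos_z_2 = 2.25, pos_x_3 = 8.5, pos_y_3 = 4.25, pos_z_3 = 0.25, width_3 = 3.25, height_3 = 3.25, pos_x_4 = 8.25, width_4 = 2.25, depth_4 = 1.75, height_4 = 1.5, pos_x_5 = 8.5, pos_y_5 = 5.25, pos_z_5 = 2, depth_5 = 2.5, height_5 = 1.75, pos_x_6 = 5.5, pos_y_6 = 7.5, pos_z_6 = 2, width_6 = 2.5, depth_6 = 3.25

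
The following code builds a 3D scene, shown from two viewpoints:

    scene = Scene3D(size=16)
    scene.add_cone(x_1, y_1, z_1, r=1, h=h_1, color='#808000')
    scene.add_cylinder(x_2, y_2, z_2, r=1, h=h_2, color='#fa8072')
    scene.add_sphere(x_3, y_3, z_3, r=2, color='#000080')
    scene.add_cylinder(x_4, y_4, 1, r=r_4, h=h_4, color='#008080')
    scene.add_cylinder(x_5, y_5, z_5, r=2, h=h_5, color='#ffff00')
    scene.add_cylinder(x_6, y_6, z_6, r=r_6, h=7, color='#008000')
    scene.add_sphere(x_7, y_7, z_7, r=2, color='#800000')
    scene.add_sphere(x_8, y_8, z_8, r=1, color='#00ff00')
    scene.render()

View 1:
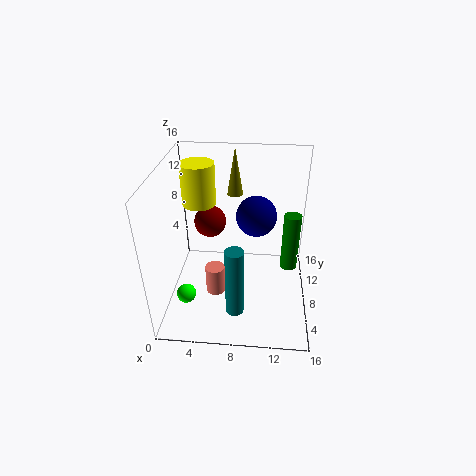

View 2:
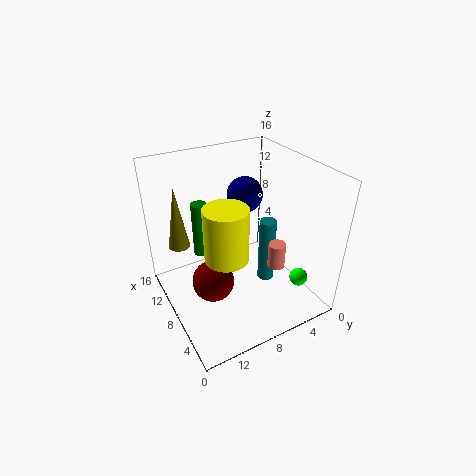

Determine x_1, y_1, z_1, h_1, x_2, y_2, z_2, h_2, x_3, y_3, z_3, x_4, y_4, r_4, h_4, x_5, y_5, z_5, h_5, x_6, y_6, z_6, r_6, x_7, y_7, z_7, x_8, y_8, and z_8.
x_1 = 7
y_1 = 15
z_1 = 10
h_1 = 6
x_2 = 6
y_2 = 4
z_2 = 4
h_2 = 3
x_3 = 10
y_3 = 6
z_3 = 12
x_4 = 8
y_4 = 4
r_4 = 1
h_4 = 8
x_5 = 3
y_5 = 12
z_5 = 10
h_5 = 5
x_6 = 14
y_6 = 10
z_6 = 3
r_6 = 1
x_7 = 4
y_7 = 13
z_7 = 7
x_8 = 3
y_8 = 3
z_8 = 4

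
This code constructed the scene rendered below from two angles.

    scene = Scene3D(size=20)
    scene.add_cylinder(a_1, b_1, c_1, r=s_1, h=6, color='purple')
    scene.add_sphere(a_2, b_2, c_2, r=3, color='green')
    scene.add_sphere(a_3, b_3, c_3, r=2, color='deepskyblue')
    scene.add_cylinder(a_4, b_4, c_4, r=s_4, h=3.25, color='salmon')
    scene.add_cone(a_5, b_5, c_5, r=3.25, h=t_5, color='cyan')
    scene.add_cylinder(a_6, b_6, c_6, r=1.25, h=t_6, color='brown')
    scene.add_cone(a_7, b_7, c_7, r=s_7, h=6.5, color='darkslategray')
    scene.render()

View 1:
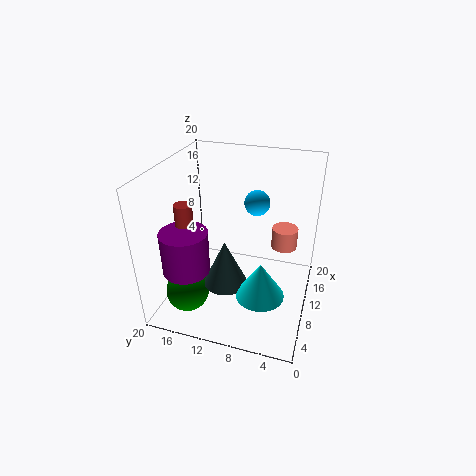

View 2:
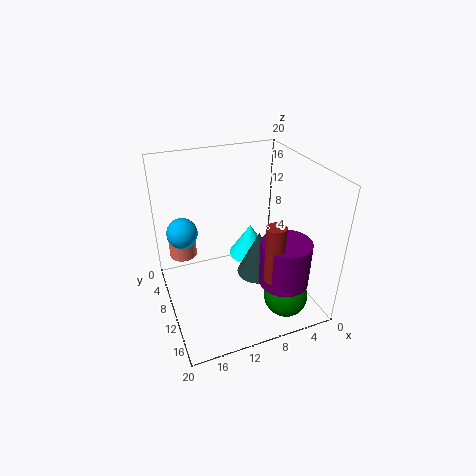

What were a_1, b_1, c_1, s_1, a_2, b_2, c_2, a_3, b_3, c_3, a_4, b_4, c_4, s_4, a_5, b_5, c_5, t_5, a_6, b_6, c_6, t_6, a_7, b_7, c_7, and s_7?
a_1 = 6; b_1 = 16.25; c_1 = 6; s_1 = 3.25; a_2 = 5.25; b_2 = 16; c_2 = 3; a_3 = 17.5; b_3 = 9.25; c_3 = 12; a_4 = 16.75; b_4 = 4.5; c_4 = 5.5; s_4 = 2; a_5 = 6.25; b_5 = 5.75; c_5 = 4; t_5 = 5; a_6 = 8; b_6 = 17; c_6 = 7.5; t_6 = 7.5; a_7 = 7.25; b_7 = 11; c_7 = 4.25; s_7 = 3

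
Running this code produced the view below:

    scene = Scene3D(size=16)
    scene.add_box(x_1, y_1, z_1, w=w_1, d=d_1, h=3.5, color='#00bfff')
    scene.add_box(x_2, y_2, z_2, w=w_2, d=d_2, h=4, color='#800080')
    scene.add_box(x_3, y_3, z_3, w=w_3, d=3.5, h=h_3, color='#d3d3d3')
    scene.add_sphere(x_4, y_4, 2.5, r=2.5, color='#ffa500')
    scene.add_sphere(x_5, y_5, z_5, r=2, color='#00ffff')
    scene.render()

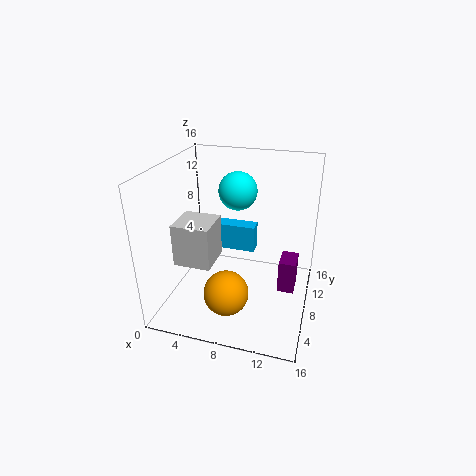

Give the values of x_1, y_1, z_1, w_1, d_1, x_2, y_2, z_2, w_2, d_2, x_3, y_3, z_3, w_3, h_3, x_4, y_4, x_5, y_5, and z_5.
x_1 = 3.5, y_1 = 13.5, z_1 = 3, w_1 = 5, d_1 = 2, x_2 = 12.5, y_2 = 9.5, z_2 = 0.5, w_2 = 2, d_2 = 3, x_3 = 4, y_3 = 0.5, z_3 = 8.5, w_3 = 3.5, h_3 = 4, x_4 = 7.5, y_4 = 5, x_5 = 8, y_5 = 8, z_5 = 13.5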